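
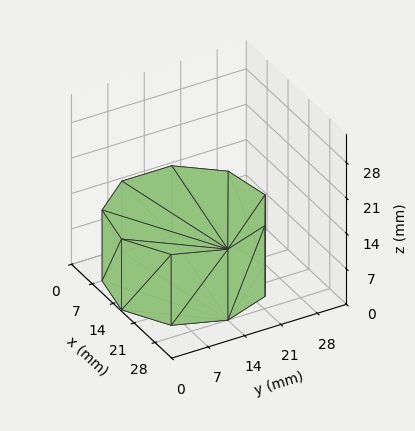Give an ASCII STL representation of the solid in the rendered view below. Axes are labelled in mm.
Reading the render: the shape is a regular 9-sided prism (a cylinder approximated with 9 flat sides), circumscribed radius ≈ 14 mm, height ≈ 14 mm (dimensions read to the nearest mm from the axis ticks). For the STL, each face is triangulated and given an outward normal.

solid part
  facet normal 0.0000 0.0000 -1.0000
    outer loop
      vertex 16.43 27.79 0.00
      vertex 24.72 23.00 0.00
      vertex 28.00 14.00 0.00
    endloop
  endfacet
  facet normal 0.0000 0.0000 -1.0000
    outer loop
      vertex 7.00 26.12 0.00
      vertex 16.43 27.79 0.00
      vertex 28.00 14.00 0.00
    endloop
  endfacet
  facet normal 0.0000 0.0000 -1.0000
    outer loop
      vertex 0.84 18.79 0.00
      vertex 7.00 26.12 0.00
      vertex 28.00 14.00 0.00
    endloop
  endfacet
  facet normal 0.0000 0.0000 -1.0000
    outer loop
      vertex 0.84 9.21 0.00
      vertex 0.84 18.79 0.00
      vertex 28.00 14.00 0.00
    endloop
  endfacet
  facet normal 0.0000 0.0000 -1.0000
    outer loop
      vertex 7.00 1.88 0.00
      vertex 0.84 9.21 0.00
      vertex 28.00 14.00 0.00
    endloop
  endfacet
  facet normal 0.0000 0.0000 -1.0000
    outer loop
      vertex 16.43 0.21 0.00
      vertex 7.00 1.88 0.00
      vertex 28.00 14.00 0.00
    endloop
  endfacet
  facet normal 0.0000 0.0000 -1.0000
    outer loop
      vertex 24.72 5.00 0.00
      vertex 16.43 0.21 0.00
      vertex 28.00 14.00 0.00
    endloop
  endfacet
  facet normal 0.0000 0.0000 1.0000
    outer loop
      vertex 28.00 14.00 14.00
      vertex 24.72 23.00 14.00
      vertex 16.43 27.79 14.00
    endloop
  endfacet
  facet normal 0.0000 0.0000 1.0000
    outer loop
      vertex 28.00 14.00 14.00
      vertex 16.43 27.79 14.00
      vertex 7.00 26.12 14.00
    endloop
  endfacet
  facet normal 0.0000 0.0000 1.0000
    outer loop
      vertex 28.00 14.00 14.00
      vertex 7.00 26.12 14.00
      vertex 0.84 18.79 14.00
    endloop
  endfacet
  facet normal 0.0000 0.0000 1.0000
    outer loop
      vertex 28.00 14.00 14.00
      vertex 0.84 18.79 14.00
      vertex 0.84 9.21 14.00
    endloop
  endfacet
  facet normal 0.0000 0.0000 1.0000
    outer loop
      vertex 28.00 14.00 14.00
      vertex 0.84 9.21 14.00
      vertex 7.00 1.88 14.00
    endloop
  endfacet
  facet normal 0.0000 0.0000 1.0000
    outer loop
      vertex 28.00 14.00 14.00
      vertex 7.00 1.88 14.00
      vertex 16.43 0.21 14.00
    endloop
  endfacet
  facet normal 0.0000 0.0000 1.0000
    outer loop
      vertex 28.00 14.00 14.00
      vertex 16.43 0.21 14.00
      vertex 24.72 5.00 14.00
    endloop
  endfacet
  facet normal 0.9395 0.3424 0.0000
    outer loop
      vertex 28.00 14.00 0.00
      vertex 24.72 23.00 0.00
      vertex 24.72 23.00 14.00
    endloop
  endfacet
  facet normal 0.9395 0.3424 0.0000
    outer loop
      vertex 28.00 14.00 0.00
      vertex 24.72 23.00 14.00
      vertex 28.00 14.00 14.00
    endloop
  endfacet
  facet normal 0.5003 0.8659 0.0000
    outer loop
      vertex 24.72 23.00 0.00
      vertex 16.43 27.79 0.00
      vertex 16.43 27.79 14.00
    endloop
  endfacet
  facet normal 0.5003 0.8659 0.0000
    outer loop
      vertex 24.72 23.00 0.00
      vertex 16.43 27.79 14.00
      vertex 24.72 23.00 14.00
    endloop
  endfacet
  facet normal -0.1744 0.9847 0.0000
    outer loop
      vertex 16.43 27.79 0.00
      vertex 7.00 26.12 0.00
      vertex 7.00 26.12 14.00
    endloop
  endfacet
  facet normal -0.1744 0.9847 0.0000
    outer loop
      vertex 16.43 27.79 0.00
      vertex 7.00 26.12 14.00
      vertex 16.43 27.79 14.00
    endloop
  endfacet
  facet normal -0.7656 0.6434 0.0000
    outer loop
      vertex 7.00 26.12 0.00
      vertex 0.84 18.79 0.00
      vertex 0.84 18.79 14.00
    endloop
  endfacet
  facet normal -0.7656 0.6434 0.0000
    outer loop
      vertex 7.00 26.12 0.00
      vertex 0.84 18.79 14.00
      vertex 7.00 26.12 14.00
    endloop
  endfacet
  facet normal -1.0000 0.0000 0.0000
    outer loop
      vertex 0.84 18.79 0.00
      vertex 0.84 9.21 0.00
      vertex 0.84 9.21 14.00
    endloop
  endfacet
  facet normal -1.0000 0.0000 0.0000
    outer loop
      vertex 0.84 18.79 0.00
      vertex 0.84 9.21 14.00
      vertex 0.84 18.79 14.00
    endloop
  endfacet
  facet normal -0.7656 -0.6434 0.0000
    outer loop
      vertex 0.84 9.21 0.00
      vertex 7.00 1.88 0.00
      vertex 7.00 1.88 14.00
    endloop
  endfacet
  facet normal -0.7656 -0.6434 0.0000
    outer loop
      vertex 0.84 9.21 0.00
      vertex 7.00 1.88 14.00
      vertex 0.84 9.21 14.00
    endloop
  endfacet
  facet normal -0.1744 -0.9847 0.0000
    outer loop
      vertex 7.00 1.88 0.00
      vertex 16.43 0.21 0.00
      vertex 16.43 0.21 14.00
    endloop
  endfacet
  facet normal -0.1744 -0.9847 0.0000
    outer loop
      vertex 7.00 1.88 0.00
      vertex 16.43 0.21 14.00
      vertex 7.00 1.88 14.00
    endloop
  endfacet
  facet normal 0.5003 -0.8659 0.0000
    outer loop
      vertex 16.43 0.21 0.00
      vertex 24.72 5.00 0.00
      vertex 24.72 5.00 14.00
    endloop
  endfacet
  facet normal 0.5003 -0.8659 0.0000
    outer loop
      vertex 16.43 0.21 0.00
      vertex 24.72 5.00 14.00
      vertex 16.43 0.21 14.00
    endloop
  endfacet
  facet normal 0.9395 -0.3424 0.0000
    outer loop
      vertex 24.72 5.00 0.00
      vertex 28.00 14.00 0.00
      vertex 28.00 14.00 14.00
    endloop
  endfacet
  facet normal 0.9395 -0.3424 0.0000
    outer loop
      vertex 24.72 5.00 0.00
      vertex 28.00 14.00 14.00
      vertex 24.72 5.00 14.00
    endloop
  endfacet
endsolid part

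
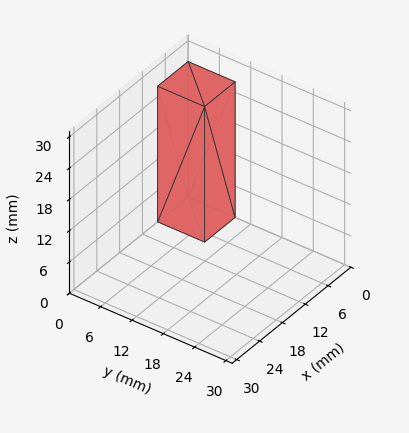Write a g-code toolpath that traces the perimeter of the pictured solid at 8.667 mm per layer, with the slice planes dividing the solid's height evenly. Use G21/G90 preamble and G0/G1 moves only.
Reading the render: the shape is a rectangular box, roughly 8 × 9 mm footprint and 26 mm tall (dimensions read to the nearest mm from the axis ticks). For the g-code, the solid's height is divided into equal slices at the stated Δz and each level perimeter traced with G1 moves after a G0 lift.

; perimeter-only toolpath
G21 ; units = mm
G90 ; absolute positioning
G28 ; home
; layer 1
G0 Z8.667
G0 X0.000 Y0.000
G1 X8.000 Y0.000
G1 X8.000 Y9.000
G1 X0.000 Y9.000
G1 X0.000 Y0.000
; layer 2
G0 Z17.333
G0 X0.000 Y0.000
G1 X8.000 Y0.000
G1 X8.000 Y9.000
G1 X0.000 Y9.000
G1 X0.000 Y0.000
; layer 3
G0 Z26.000
G0 X0.000 Y0.000
G1 X8.000 Y0.000
G1 X8.000 Y9.000
G1 X0.000 Y9.000
G1 X0.000 Y0.000
M2 ; end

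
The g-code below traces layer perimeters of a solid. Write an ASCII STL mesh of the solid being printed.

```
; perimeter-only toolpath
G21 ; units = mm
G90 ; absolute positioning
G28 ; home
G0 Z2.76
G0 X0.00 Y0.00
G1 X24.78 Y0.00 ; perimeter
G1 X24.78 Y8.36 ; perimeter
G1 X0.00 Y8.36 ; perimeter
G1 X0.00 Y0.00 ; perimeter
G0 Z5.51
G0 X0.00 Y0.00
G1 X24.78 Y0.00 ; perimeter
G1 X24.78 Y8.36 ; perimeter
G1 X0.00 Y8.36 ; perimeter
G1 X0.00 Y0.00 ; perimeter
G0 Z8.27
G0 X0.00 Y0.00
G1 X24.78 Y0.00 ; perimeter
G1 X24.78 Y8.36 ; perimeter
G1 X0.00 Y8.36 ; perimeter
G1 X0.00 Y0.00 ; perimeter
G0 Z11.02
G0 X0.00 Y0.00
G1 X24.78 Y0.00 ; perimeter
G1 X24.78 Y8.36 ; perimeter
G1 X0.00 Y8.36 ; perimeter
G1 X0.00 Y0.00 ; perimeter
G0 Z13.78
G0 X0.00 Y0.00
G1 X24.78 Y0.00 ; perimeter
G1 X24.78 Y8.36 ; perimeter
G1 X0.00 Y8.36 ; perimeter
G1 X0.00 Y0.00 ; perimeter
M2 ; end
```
solid part
  facet normal 0.0000 0.0000 -1.0000
    outer loop
      vertex 24.78 8.36 0.00
      vertex 24.78 0.00 0.00
      vertex 0.00 0.00 0.00
    endloop
  endfacet
  facet normal 0.0000 0.0000 -1.0000
    outer loop
      vertex 0.00 8.36 0.00
      vertex 24.78 8.36 0.00
      vertex 0.00 0.00 0.00
    endloop
  endfacet
  facet normal 0.0000 0.0000 1.0000
    outer loop
      vertex 0.00 0.00 13.78
      vertex 24.78 0.00 13.78
      vertex 24.78 8.36 13.78
    endloop
  endfacet
  facet normal 0.0000 0.0000 1.0000
    outer loop
      vertex 0.00 0.00 13.78
      vertex 24.78 8.36 13.78
      vertex 0.00 8.36 13.78
    endloop
  endfacet
  facet normal 0.0000 -1.0000 0.0000
    outer loop
      vertex 0.00 0.00 0.00
      vertex 24.78 0.00 0.00
      vertex 24.78 0.00 13.78
    endloop
  endfacet
  facet normal 0.0000 -1.0000 0.0000
    outer loop
      vertex 0.00 0.00 0.00
      vertex 24.78 0.00 13.78
      vertex 0.00 0.00 13.78
    endloop
  endfacet
  facet normal 0.0000 1.0000 0.0000
    outer loop
      vertex 24.78 8.36 13.78
      vertex 24.78 8.36 0.00
      vertex 0.00 8.36 0.00
    endloop
  endfacet
  facet normal 0.0000 1.0000 0.0000
    outer loop
      vertex 0.00 8.36 13.78
      vertex 24.78 8.36 13.78
      vertex 0.00 8.36 0.00
    endloop
  endfacet
  facet normal -1.0000 0.0000 0.0000
    outer loop
      vertex 0.00 8.36 13.78
      vertex 0.00 8.36 0.00
      vertex 0.00 0.00 0.00
    endloop
  endfacet
  facet normal -1.0000 0.0000 0.0000
    outer loop
      vertex 0.00 0.00 13.78
      vertex 0.00 8.36 13.78
      vertex 0.00 0.00 0.00
    endloop
  endfacet
  facet normal 1.0000 0.0000 0.0000
    outer loop
      vertex 24.78 0.00 0.00
      vertex 24.78 8.36 0.00
      vertex 24.78 8.36 13.78
    endloop
  endfacet
  facet normal 1.0000 0.0000 0.0000
    outer loop
      vertex 24.78 0.00 0.00
      vertex 24.78 8.36 13.78
      vertex 24.78 0.00 13.78
    endloop
  endfacet
endsolid part

The G0 Z moves step by Δz≈2.76 mm. Every layer's G1 loop is the same polygon, so the solid is a straight extrusion of it from z=0 to z≈13.8. Closing with flat bottom and top caps and triangulating gives 12 facets — a rectangular box, roughly 24.8 × 8.36 mm footprint and 13.8 mm tall.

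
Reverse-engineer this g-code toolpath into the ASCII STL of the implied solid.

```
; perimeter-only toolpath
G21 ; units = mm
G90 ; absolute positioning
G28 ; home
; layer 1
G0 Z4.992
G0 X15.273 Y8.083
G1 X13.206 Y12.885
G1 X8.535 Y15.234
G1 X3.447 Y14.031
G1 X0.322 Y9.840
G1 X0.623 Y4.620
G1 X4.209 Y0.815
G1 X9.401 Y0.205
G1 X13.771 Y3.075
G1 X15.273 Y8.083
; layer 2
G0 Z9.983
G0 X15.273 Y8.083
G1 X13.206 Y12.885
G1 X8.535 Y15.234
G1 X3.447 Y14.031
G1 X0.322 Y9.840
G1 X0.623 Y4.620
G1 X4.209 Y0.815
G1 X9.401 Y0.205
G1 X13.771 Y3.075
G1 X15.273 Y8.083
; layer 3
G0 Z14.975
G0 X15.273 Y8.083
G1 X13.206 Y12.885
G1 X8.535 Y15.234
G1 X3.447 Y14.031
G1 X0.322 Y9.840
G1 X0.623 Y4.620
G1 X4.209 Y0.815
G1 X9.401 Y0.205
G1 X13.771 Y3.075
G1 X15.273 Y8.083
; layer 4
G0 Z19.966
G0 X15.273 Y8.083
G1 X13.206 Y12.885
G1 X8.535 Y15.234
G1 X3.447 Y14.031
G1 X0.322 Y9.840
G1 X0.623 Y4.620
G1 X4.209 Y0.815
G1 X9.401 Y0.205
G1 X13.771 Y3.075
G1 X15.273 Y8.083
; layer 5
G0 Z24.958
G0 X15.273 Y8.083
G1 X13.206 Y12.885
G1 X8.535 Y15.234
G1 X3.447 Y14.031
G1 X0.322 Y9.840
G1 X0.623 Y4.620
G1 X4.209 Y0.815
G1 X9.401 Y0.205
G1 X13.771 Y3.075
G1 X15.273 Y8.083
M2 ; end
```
solid part
  facet normal 0.0000 0.0000 -1.0000
    outer loop
      vertex 8.535 15.234 0.000
      vertex 13.206 12.885 0.000
      vertex 15.273 8.083 0.000
    endloop
  endfacet
  facet normal 0.0000 0.0000 -1.0000
    outer loop
      vertex 3.447 14.031 0.000
      vertex 8.535 15.234 0.000
      vertex 15.273 8.083 0.000
    endloop
  endfacet
  facet normal 0.0000 0.0000 -1.0000
    outer loop
      vertex 0.322 9.840 0.000
      vertex 3.447 14.031 0.000
      vertex 15.273 8.083 0.000
    endloop
  endfacet
  facet normal 0.0000 0.0000 -1.0000
    outer loop
      vertex 0.623 4.620 0.000
      vertex 0.322 9.840 0.000
      vertex 15.273 8.083 0.000
    endloop
  endfacet
  facet normal 0.0000 0.0000 -1.0000
    outer loop
      vertex 4.209 0.815 0.000
      vertex 0.623 4.620 0.000
      vertex 15.273 8.083 0.000
    endloop
  endfacet
  facet normal 0.0000 0.0000 -1.0000
    outer loop
      vertex 9.401 0.205 0.000
      vertex 4.209 0.815 0.000
      vertex 15.273 8.083 0.000
    endloop
  endfacet
  facet normal 0.0000 0.0000 -1.0000
    outer loop
      vertex 13.771 3.075 0.000
      vertex 9.401 0.205 0.000
      vertex 15.273 8.083 0.000
    endloop
  endfacet
  facet normal 0.0000 0.0000 1.0000
    outer loop
      vertex 15.273 8.083 24.958
      vertex 13.206 12.885 24.958
      vertex 8.535 15.234 24.958
    endloop
  endfacet
  facet normal 0.0000 0.0000 1.0000
    outer loop
      vertex 15.273 8.083 24.958
      vertex 8.535 15.234 24.958
      vertex 3.447 14.031 24.958
    endloop
  endfacet
  facet normal 0.0000 0.0000 1.0000
    outer loop
      vertex 15.273 8.083 24.958
      vertex 3.447 14.031 24.958
      vertex 0.322 9.840 24.958
    endloop
  endfacet
  facet normal 0.0000 0.0000 1.0000
    outer loop
      vertex 15.273 8.083 24.958
      vertex 0.322 9.840 24.958
      vertex 0.623 4.620 24.958
    endloop
  endfacet
  facet normal 0.0000 0.0000 1.0000
    outer loop
      vertex 15.273 8.083 24.958
      vertex 0.623 4.620 24.958
      vertex 4.209 0.815 24.958
    endloop
  endfacet
  facet normal 0.0000 0.0000 1.0000
    outer loop
      vertex 15.273 8.083 24.958
      vertex 4.209 0.815 24.958
      vertex 9.401 0.205 24.958
    endloop
  endfacet
  facet normal 0.0000 0.0000 1.0000
    outer loop
      vertex 15.273 8.083 24.958
      vertex 9.401 0.205 24.958
      vertex 13.771 3.075 24.958
    endloop
  endfacet
  facet normal 0.9185 0.3954 0.0000
    outer loop
      vertex 15.273 8.083 0.000
      vertex 13.206 12.885 0.000
      vertex 13.206 12.885 24.958
    endloop
  endfacet
  facet normal 0.9185 0.3954 0.0000
    outer loop
      vertex 15.273 8.083 0.000
      vertex 13.206 12.885 24.958
      vertex 15.273 8.083 24.958
    endloop
  endfacet
  facet normal 0.4493 0.8934 0.0000
    outer loop
      vertex 13.206 12.885 0.000
      vertex 8.535 15.234 0.000
      vertex 8.535 15.234 24.958
    endloop
  endfacet
  facet normal 0.4493 0.8934 0.0000
    outer loop
      vertex 13.206 12.885 0.000
      vertex 8.535 15.234 24.958
      vertex 13.206 12.885 24.958
    endloop
  endfacet
  facet normal -0.2301 0.9732 0.0000
    outer loop
      vertex 8.535 15.234 0.000
      vertex 3.447 14.031 0.000
      vertex 3.447 14.031 24.958
    endloop
  endfacet
  facet normal -0.2301 0.9732 0.0000
    outer loop
      vertex 8.535 15.234 0.000
      vertex 3.447 14.031 24.958
      vertex 8.535 15.234 24.958
    endloop
  endfacet
  facet normal -0.8017 0.5978 0.0000
    outer loop
      vertex 3.447 14.031 0.000
      vertex 0.322 9.840 0.000
      vertex 0.322 9.840 24.958
    endloop
  endfacet
  facet normal -0.8017 0.5978 0.0000
    outer loop
      vertex 3.447 14.031 0.000
      vertex 0.322 9.840 24.958
      vertex 3.447 14.031 24.958
    endloop
  endfacet
  facet normal -0.9983 -0.0576 0.0000
    outer loop
      vertex 0.322 9.840 0.000
      vertex 0.623 4.620 0.000
      vertex 0.623 4.620 24.958
    endloop
  endfacet
  facet normal -0.9983 -0.0576 0.0000
    outer loop
      vertex 0.322 9.840 0.000
      vertex 0.623 4.620 24.958
      vertex 0.322 9.840 24.958
    endloop
  endfacet
  facet normal -0.7277 -0.6859 0.0000
    outer loop
      vertex 0.623 4.620 0.000
      vertex 4.209 0.815 0.000
      vertex 4.209 0.815 24.958
    endloop
  endfacet
  facet normal -0.7277 -0.6859 0.0000
    outer loop
      vertex 0.623 4.620 0.000
      vertex 4.209 0.815 24.958
      vertex 0.623 4.620 24.958
    endloop
  endfacet
  facet normal -0.1167 -0.9932 0.0000
    outer loop
      vertex 4.209 0.815 0.000
      vertex 9.401 0.205 0.000
      vertex 9.401 0.205 24.958
    endloop
  endfacet
  facet normal -0.1167 -0.9932 0.0000
    outer loop
      vertex 4.209 0.815 0.000
      vertex 9.401 0.205 24.958
      vertex 4.209 0.815 24.958
    endloop
  endfacet
  facet normal 0.5489 -0.8359 0.0000
    outer loop
      vertex 9.401 0.205 0.000
      vertex 13.771 3.075 0.000
      vertex 13.771 3.075 24.958
    endloop
  endfacet
  facet normal 0.5489 -0.8359 0.0000
    outer loop
      vertex 9.401 0.205 0.000
      vertex 13.771 3.075 24.958
      vertex 9.401 0.205 24.958
    endloop
  endfacet
  facet normal 0.9578 -0.2873 0.0000
    outer loop
      vertex 13.771 3.075 0.000
      vertex 15.273 8.083 0.000
      vertex 15.273 8.083 24.958
    endloop
  endfacet
  facet normal 0.9578 -0.2873 0.0000
    outer loop
      vertex 13.771 3.075 0.000
      vertex 15.273 8.083 24.958
      vertex 13.771 3.075 24.958
    endloop
  endfacet
endsolid part

The G0 Z moves step by Δz≈4.992 mm. Every layer's G1 loop is the same polygon, so the solid is a straight extrusion of it from z=0 to z≈25. Closing with flat bottom and top caps and triangulating gives 32 facets — a regular 9-sided prism (a cylinder approximated with 9 flat sides), circumscribed radius ≈ 7.64 mm, height ≈ 25 mm.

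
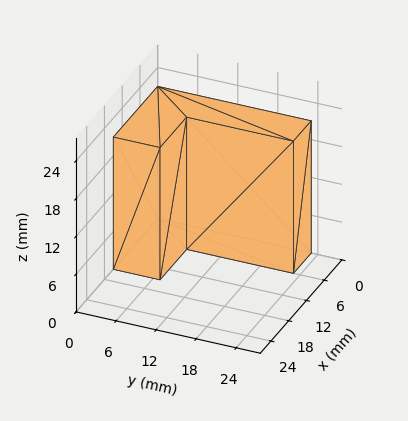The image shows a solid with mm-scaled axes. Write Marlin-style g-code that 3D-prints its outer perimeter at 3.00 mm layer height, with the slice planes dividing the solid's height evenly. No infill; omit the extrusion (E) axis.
Reading the render: the shape is an L-shaped prism: outer 15 × 23 mm, arm thicknesses ≈ 7 mm (horizontal) and 6 mm (vertical), extruded 21 mm in z (dimensions read to the nearest mm from the axis ticks). For the g-code, the solid's height is divided into equal slices at the stated Δz and each level perimeter traced with G1 moves after a G0 lift.

; perimeter-only toolpath
G21 ; units = mm
G90 ; absolute positioning
G28 ; home
; layer 1
G0 Z3.00
G0 X0.00 Y0.00
G1 X15.00 Y0.00
G1 X15.00 Y7.00
G1 X6.00 Y7.00
G1 X6.00 Y23.00
G1 X0.00 Y23.00
G1 X0.00 Y0.00
; layer 2
G0 Z6.00
G0 X0.00 Y0.00
G1 X15.00 Y0.00
G1 X15.00 Y7.00
G1 X6.00 Y7.00
G1 X6.00 Y23.00
G1 X0.00 Y23.00
G1 X0.00 Y0.00
; layer 3
G0 Z9.00
G0 X0.00 Y0.00
G1 X15.00 Y0.00
G1 X15.00 Y7.00
G1 X6.00 Y7.00
G1 X6.00 Y23.00
G1 X0.00 Y23.00
G1 X0.00 Y0.00
; layer 4
G0 Z12.00
G0 X0.00 Y0.00
G1 X15.00 Y0.00
G1 X15.00 Y7.00
G1 X6.00 Y7.00
G1 X6.00 Y23.00
G1 X0.00 Y23.00
G1 X0.00 Y0.00
; layer 5
G0 Z15.00
G0 X0.00 Y0.00
G1 X15.00 Y0.00
G1 X15.00 Y7.00
G1 X6.00 Y7.00
G1 X6.00 Y23.00
G1 X0.00 Y23.00
G1 X0.00 Y0.00
; layer 6
G0 Z18.00
G0 X0.00 Y0.00
G1 X15.00 Y0.00
G1 X15.00 Y7.00
G1 X6.00 Y7.00
G1 X6.00 Y23.00
G1 X0.00 Y23.00
G1 X0.00 Y0.00
; layer 7
G0 Z21.00
G0 X0.00 Y0.00
G1 X15.00 Y0.00
G1 X15.00 Y7.00
G1 X6.00 Y7.00
G1 X6.00 Y23.00
G1 X0.00 Y23.00
G1 X0.00 Y0.00
M2 ; end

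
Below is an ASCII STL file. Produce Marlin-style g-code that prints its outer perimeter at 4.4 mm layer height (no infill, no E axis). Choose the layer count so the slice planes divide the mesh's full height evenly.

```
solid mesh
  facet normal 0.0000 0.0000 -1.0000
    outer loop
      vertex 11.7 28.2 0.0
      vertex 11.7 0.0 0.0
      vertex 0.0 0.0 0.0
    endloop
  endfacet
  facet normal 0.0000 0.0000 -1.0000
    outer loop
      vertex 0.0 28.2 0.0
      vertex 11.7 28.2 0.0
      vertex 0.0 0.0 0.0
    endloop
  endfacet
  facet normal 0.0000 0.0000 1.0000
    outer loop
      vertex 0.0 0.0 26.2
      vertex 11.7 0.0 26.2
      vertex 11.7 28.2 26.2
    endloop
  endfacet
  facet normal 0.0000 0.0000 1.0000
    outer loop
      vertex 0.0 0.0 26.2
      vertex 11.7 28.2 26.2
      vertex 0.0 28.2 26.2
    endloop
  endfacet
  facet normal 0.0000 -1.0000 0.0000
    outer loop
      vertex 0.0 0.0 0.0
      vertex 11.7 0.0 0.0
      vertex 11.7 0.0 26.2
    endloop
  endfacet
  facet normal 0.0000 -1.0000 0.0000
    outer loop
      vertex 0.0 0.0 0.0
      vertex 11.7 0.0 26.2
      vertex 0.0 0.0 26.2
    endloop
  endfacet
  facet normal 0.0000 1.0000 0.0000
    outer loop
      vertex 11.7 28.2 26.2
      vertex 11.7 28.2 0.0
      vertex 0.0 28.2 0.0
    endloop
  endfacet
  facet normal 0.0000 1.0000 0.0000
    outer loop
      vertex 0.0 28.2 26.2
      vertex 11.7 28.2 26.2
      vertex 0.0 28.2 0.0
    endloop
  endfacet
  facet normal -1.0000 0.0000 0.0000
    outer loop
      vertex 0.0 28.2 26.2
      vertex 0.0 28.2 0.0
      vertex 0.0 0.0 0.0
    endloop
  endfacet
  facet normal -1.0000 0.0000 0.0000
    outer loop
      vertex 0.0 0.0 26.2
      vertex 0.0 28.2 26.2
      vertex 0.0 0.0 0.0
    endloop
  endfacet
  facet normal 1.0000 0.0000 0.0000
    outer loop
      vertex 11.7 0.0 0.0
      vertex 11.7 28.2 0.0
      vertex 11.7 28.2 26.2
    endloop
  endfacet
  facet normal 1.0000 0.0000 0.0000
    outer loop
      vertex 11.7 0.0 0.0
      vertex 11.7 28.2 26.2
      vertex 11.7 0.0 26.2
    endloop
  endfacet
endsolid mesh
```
; perimeter-only toolpath
G21 ; units = mm
G90 ; absolute positioning
G28 ; home
; layer 1
G0 Z4.4
G0 X0.0 Y0.0
G1 X11.7 Y0.0
G1 X11.7 Y28.2
G1 X0.0 Y28.2
G1 X0.0 Y0.0
; layer 2
G0 Z8.7
G0 X0.0 Y0.0
G1 X11.7 Y0.0
G1 X11.7 Y28.2
G1 X0.0 Y28.2
G1 X0.0 Y0.0
; layer 3
G0 Z13.1
G0 X0.0 Y0.0
G1 X11.7 Y0.0
G1 X11.7 Y28.2
G1 X0.0 Y28.2
G1 X0.0 Y0.0
; layer 4
G0 Z17.5
G0 X0.0 Y0.0
G1 X11.7 Y0.0
G1 X11.7 Y28.2
G1 X0.0 Y28.2
G1 X0.0 Y0.0
; layer 5
G0 Z21.8
G0 X0.0 Y0.0
G1 X11.7 Y0.0
G1 X11.7 Y28.2
G1 X0.0 Y28.2
G1 X0.0 Y0.0
; layer 6
G0 Z26.2
G0 X0.0 Y0.0
G1 X11.7 Y0.0
G1 X11.7 Y28.2
G1 X0.0 Y28.2
G1 X0.0 Y0.0
M2 ; end

The solid is a rectangular box, roughly 11.7 × 28.2 mm footprint and 26.2 mm tall. Slicing at Δz = 4.4 mm — 6 equal slices spanning the solid's height, so layer i sits at z = i·h/6 — gives 6 non-empty perimeters. Each is a 4-segment closed polygon; G0 lifts to the layer z and rapids to the start vertex, then G1 traces the edges.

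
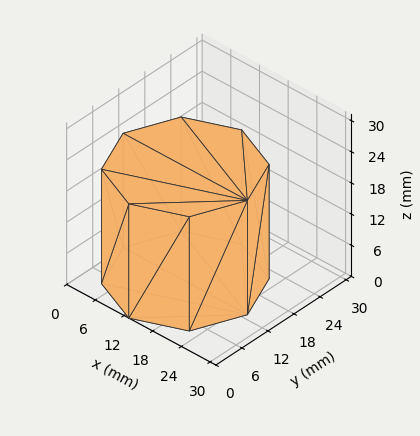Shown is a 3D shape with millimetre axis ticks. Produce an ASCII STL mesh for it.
Reading the render: the shape is a regular 8-sided prism (a cylinder approximated with 8 flat sides), circumscribed radius ≈ 13 mm, height ≈ 22 mm (dimensions read to the nearest mm from the axis ticks). For the STL, each face is triangulated and given an outward normal.

solid part
  facet normal 0.0000 0.0000 -1.0000
    outer loop
      vertex 13.00 26.00 0.00
      vertex 22.19 22.19 0.00
      vertex 26.00 13.00 0.00
    endloop
  endfacet
  facet normal 0.0000 0.0000 -1.0000
    outer loop
      vertex 3.81 22.19 0.00
      vertex 13.00 26.00 0.00
      vertex 26.00 13.00 0.00
    endloop
  endfacet
  facet normal 0.0000 0.0000 -1.0000
    outer loop
      vertex 0.00 13.00 0.00
      vertex 3.81 22.19 0.00
      vertex 26.00 13.00 0.00
    endloop
  endfacet
  facet normal 0.0000 0.0000 -1.0000
    outer loop
      vertex 3.81 3.81 0.00
      vertex 0.00 13.00 0.00
      vertex 26.00 13.00 0.00
    endloop
  endfacet
  facet normal 0.0000 0.0000 -1.0000
    outer loop
      vertex 13.00 0.00 0.00
      vertex 3.81 3.81 0.00
      vertex 26.00 13.00 0.00
    endloop
  endfacet
  facet normal 0.0000 0.0000 -1.0000
    outer loop
      vertex 22.19 3.81 0.00
      vertex 13.00 0.00 0.00
      vertex 26.00 13.00 0.00
    endloop
  endfacet
  facet normal 0.0000 0.0000 1.0000
    outer loop
      vertex 26.00 13.00 22.00
      vertex 22.19 22.19 22.00
      vertex 13.00 26.00 22.00
    endloop
  endfacet
  facet normal 0.0000 0.0000 1.0000
    outer loop
      vertex 26.00 13.00 22.00
      vertex 13.00 26.00 22.00
      vertex 3.81 22.19 22.00
    endloop
  endfacet
  facet normal 0.0000 0.0000 1.0000
    outer loop
      vertex 26.00 13.00 22.00
      vertex 3.81 22.19 22.00
      vertex 0.00 13.00 22.00
    endloop
  endfacet
  facet normal 0.0000 0.0000 1.0000
    outer loop
      vertex 26.00 13.00 22.00
      vertex 0.00 13.00 22.00
      vertex 3.81 3.81 22.00
    endloop
  endfacet
  facet normal 0.0000 0.0000 1.0000
    outer loop
      vertex 26.00 13.00 22.00
      vertex 3.81 3.81 22.00
      vertex 13.00 0.00 22.00
    endloop
  endfacet
  facet normal 0.0000 0.0000 1.0000
    outer loop
      vertex 26.00 13.00 22.00
      vertex 13.00 0.00 22.00
      vertex 22.19 3.81 22.00
    endloop
  endfacet
  facet normal 0.9238 0.3830 0.0000
    outer loop
      vertex 26.00 13.00 0.00
      vertex 22.19 22.19 0.00
      vertex 22.19 22.19 22.00
    endloop
  endfacet
  facet normal 0.9238 0.3830 0.0000
    outer loop
      vertex 26.00 13.00 0.00
      vertex 22.19 22.19 22.00
      vertex 26.00 13.00 22.00
    endloop
  endfacet
  facet normal 0.3830 0.9238 0.0000
    outer loop
      vertex 22.19 22.19 0.00
      vertex 13.00 26.00 0.00
      vertex 13.00 26.00 22.00
    endloop
  endfacet
  facet normal 0.3830 0.9238 0.0000
    outer loop
      vertex 22.19 22.19 0.00
      vertex 13.00 26.00 22.00
      vertex 22.19 22.19 22.00
    endloop
  endfacet
  facet normal -0.3830 0.9238 0.0000
    outer loop
      vertex 13.00 26.00 0.00
      vertex 3.81 22.19 0.00
      vertex 3.81 22.19 22.00
    endloop
  endfacet
  facet normal -0.3830 0.9238 0.0000
    outer loop
      vertex 13.00 26.00 0.00
      vertex 3.81 22.19 22.00
      vertex 13.00 26.00 22.00
    endloop
  endfacet
  facet normal -0.9238 0.3830 0.0000
    outer loop
      vertex 3.81 22.19 0.00
      vertex 0.00 13.00 0.00
      vertex 0.00 13.00 22.00
    endloop
  endfacet
  facet normal -0.9238 0.3830 0.0000
    outer loop
      vertex 3.81 22.19 0.00
      vertex 0.00 13.00 22.00
      vertex 3.81 22.19 22.00
    endloop
  endfacet
  facet normal -0.9238 -0.3830 0.0000
    outer loop
      vertex 0.00 13.00 0.00
      vertex 3.81 3.81 0.00
      vertex 3.81 3.81 22.00
    endloop
  endfacet
  facet normal -0.9238 -0.3830 0.0000
    outer loop
      vertex 0.00 13.00 0.00
      vertex 3.81 3.81 22.00
      vertex 0.00 13.00 22.00
    endloop
  endfacet
  facet normal -0.3830 -0.9238 0.0000
    outer loop
      vertex 3.81 3.81 0.00
      vertex 13.00 0.00 0.00
      vertex 13.00 0.00 22.00
    endloop
  endfacet
  facet normal -0.3830 -0.9238 0.0000
    outer loop
      vertex 3.81 3.81 0.00
      vertex 13.00 0.00 22.00
      vertex 3.81 3.81 22.00
    endloop
  endfacet
  facet normal 0.3830 -0.9238 0.0000
    outer loop
      vertex 13.00 0.00 0.00
      vertex 22.19 3.81 0.00
      vertex 22.19 3.81 22.00
    endloop
  endfacet
  facet normal 0.3830 -0.9238 0.0000
    outer loop
      vertex 13.00 0.00 0.00
      vertex 22.19 3.81 22.00
      vertex 13.00 0.00 22.00
    endloop
  endfacet
  facet normal 0.9238 -0.3830 0.0000
    outer loop
      vertex 22.19 3.81 0.00
      vertex 26.00 13.00 0.00
      vertex 26.00 13.00 22.00
    endloop
  endfacet
  facet normal 0.9238 -0.3830 0.0000
    outer loop
      vertex 22.19 3.81 0.00
      vertex 26.00 13.00 22.00
      vertex 22.19 3.81 22.00
    endloop
  endfacet
endsolid part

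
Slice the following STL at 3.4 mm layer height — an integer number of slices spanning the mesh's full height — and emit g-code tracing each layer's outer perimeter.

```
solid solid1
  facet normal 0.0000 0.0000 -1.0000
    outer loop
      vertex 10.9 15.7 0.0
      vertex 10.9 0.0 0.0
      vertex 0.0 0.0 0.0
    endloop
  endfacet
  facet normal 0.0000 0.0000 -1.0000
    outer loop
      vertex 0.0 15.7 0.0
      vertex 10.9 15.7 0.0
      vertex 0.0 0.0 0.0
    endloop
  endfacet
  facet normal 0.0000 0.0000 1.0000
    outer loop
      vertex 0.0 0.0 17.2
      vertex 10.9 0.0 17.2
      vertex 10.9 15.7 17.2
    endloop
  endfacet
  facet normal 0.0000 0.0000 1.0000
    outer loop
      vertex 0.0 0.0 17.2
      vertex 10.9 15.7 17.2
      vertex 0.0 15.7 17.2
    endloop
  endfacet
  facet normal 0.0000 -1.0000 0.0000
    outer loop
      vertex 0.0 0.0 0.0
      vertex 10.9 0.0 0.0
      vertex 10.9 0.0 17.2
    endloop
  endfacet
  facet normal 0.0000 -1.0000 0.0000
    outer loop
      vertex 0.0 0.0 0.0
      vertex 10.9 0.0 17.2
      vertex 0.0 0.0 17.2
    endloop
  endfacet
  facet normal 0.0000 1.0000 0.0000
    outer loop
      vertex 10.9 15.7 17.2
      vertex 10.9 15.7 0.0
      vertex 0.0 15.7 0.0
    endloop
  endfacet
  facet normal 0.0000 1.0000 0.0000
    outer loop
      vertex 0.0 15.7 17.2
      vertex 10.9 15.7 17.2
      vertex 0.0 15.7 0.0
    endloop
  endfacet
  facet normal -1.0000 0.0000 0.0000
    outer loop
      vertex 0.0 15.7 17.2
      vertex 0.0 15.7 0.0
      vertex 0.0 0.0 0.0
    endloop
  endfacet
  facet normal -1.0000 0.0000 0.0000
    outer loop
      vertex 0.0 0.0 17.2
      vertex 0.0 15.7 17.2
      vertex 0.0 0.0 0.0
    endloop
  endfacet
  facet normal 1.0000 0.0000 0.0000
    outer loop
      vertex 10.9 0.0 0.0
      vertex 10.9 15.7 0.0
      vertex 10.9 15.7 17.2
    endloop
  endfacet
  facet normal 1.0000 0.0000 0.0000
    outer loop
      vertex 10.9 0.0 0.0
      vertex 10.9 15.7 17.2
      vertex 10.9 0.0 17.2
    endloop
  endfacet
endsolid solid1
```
; perimeter-only toolpath
G21 ; units = mm
G90 ; absolute positioning
G28 ; home
; layer 1
G0 Z3.4
G0 X0.0 Y0.0
G1 X10.9 Y0.0
G1 X10.9 Y15.7
G1 X0.0 Y15.7
G1 X0.0 Y0.0
; layer 2
G0 Z6.9
G0 X0.0 Y0.0
G1 X10.9 Y0.0
G1 X10.9 Y15.7
G1 X0.0 Y15.7
G1 X0.0 Y0.0
; layer 3
G0 Z10.3
G0 X0.0 Y0.0
G1 X10.9 Y0.0
G1 X10.9 Y15.7
G1 X0.0 Y15.7
G1 X0.0 Y0.0
; layer 4
G0 Z13.8
G0 X0.0 Y0.0
G1 X10.9 Y0.0
G1 X10.9 Y15.7
G1 X0.0 Y15.7
G1 X0.0 Y0.0
; layer 5
G0 Z17.2
G0 X0.0 Y0.0
G1 X10.9 Y0.0
G1 X10.9 Y15.7
G1 X0.0 Y15.7
G1 X0.0 Y0.0
M2 ; end

The solid is a rectangular box, roughly 10.9 × 15.7 mm footprint and 17.2 mm tall. Slicing at Δz = 3.4 mm — 5 equal slices spanning the solid's height, so layer i sits at z = i·h/5 — gives 5 non-empty perimeters. Each is a 4-segment closed polygon; G0 lifts to the layer z and rapids to the start vertex, then G1 traces the edges.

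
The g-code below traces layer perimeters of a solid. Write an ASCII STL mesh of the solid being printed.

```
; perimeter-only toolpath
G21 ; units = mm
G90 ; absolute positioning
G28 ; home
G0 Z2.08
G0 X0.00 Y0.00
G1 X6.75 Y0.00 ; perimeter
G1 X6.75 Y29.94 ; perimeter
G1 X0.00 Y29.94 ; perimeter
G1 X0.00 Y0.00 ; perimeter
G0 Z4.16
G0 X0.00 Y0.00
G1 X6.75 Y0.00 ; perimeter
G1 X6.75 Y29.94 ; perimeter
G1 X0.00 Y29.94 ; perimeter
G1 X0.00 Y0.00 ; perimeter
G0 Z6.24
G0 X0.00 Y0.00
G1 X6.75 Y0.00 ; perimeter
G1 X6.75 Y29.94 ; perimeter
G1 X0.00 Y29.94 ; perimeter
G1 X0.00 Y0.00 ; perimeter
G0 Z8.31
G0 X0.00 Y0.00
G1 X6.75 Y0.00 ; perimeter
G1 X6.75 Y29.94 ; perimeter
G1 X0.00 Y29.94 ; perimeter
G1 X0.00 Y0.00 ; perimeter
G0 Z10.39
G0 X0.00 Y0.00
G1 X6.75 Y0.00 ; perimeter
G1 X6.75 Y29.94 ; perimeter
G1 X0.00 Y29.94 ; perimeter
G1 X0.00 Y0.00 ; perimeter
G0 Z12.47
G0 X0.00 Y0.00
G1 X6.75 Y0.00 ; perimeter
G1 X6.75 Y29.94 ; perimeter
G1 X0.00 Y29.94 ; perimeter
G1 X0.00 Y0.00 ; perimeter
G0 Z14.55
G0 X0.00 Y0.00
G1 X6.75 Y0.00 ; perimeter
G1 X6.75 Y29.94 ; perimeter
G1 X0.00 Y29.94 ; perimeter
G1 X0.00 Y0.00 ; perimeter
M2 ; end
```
solid part
  facet normal 0.0000 0.0000 -1.0000
    outer loop
      vertex 6.75 29.94 0.00
      vertex 6.75 0.00 0.00
      vertex 0.00 0.00 0.00
    endloop
  endfacet
  facet normal 0.0000 0.0000 -1.0000
    outer loop
      vertex 0.00 29.94 0.00
      vertex 6.75 29.94 0.00
      vertex 0.00 0.00 0.00
    endloop
  endfacet
  facet normal 0.0000 0.0000 1.0000
    outer loop
      vertex 0.00 0.00 14.55
      vertex 6.75 0.00 14.55
      vertex 6.75 29.94 14.55
    endloop
  endfacet
  facet normal 0.0000 0.0000 1.0000
    outer loop
      vertex 0.00 0.00 14.55
      vertex 6.75 29.94 14.55
      vertex 0.00 29.94 14.55
    endloop
  endfacet
  facet normal 0.0000 -1.0000 0.0000
    outer loop
      vertex 0.00 0.00 0.00
      vertex 6.75 0.00 0.00
      vertex 6.75 0.00 14.55
    endloop
  endfacet
  facet normal 0.0000 -1.0000 0.0000
    outer loop
      vertex 0.00 0.00 0.00
      vertex 6.75 0.00 14.55
      vertex 0.00 0.00 14.55
    endloop
  endfacet
  facet normal 0.0000 1.0000 0.0000
    outer loop
      vertex 6.75 29.94 14.55
      vertex 6.75 29.94 0.00
      vertex 0.00 29.94 0.00
    endloop
  endfacet
  facet normal 0.0000 1.0000 0.0000
    outer loop
      vertex 0.00 29.94 14.55
      vertex 6.75 29.94 14.55
      vertex 0.00 29.94 0.00
    endloop
  endfacet
  facet normal -1.0000 0.0000 0.0000
    outer loop
      vertex 0.00 29.94 14.55
      vertex 0.00 29.94 0.00
      vertex 0.00 0.00 0.00
    endloop
  endfacet
  facet normal -1.0000 0.0000 0.0000
    outer loop
      vertex 0.00 0.00 14.55
      vertex 0.00 29.94 14.55
      vertex 0.00 0.00 0.00
    endloop
  endfacet
  facet normal 1.0000 0.0000 0.0000
    outer loop
      vertex 6.75 0.00 0.00
      vertex 6.75 29.94 0.00
      vertex 6.75 29.94 14.55
    endloop
  endfacet
  facet normal 1.0000 0.0000 0.0000
    outer loop
      vertex 6.75 0.00 0.00
      vertex 6.75 29.94 14.55
      vertex 6.75 0.00 14.55
    endloop
  endfacet
endsolid part

The G0 Z moves step by Δz≈2.08 mm. Every layer's G1 loop is the same polygon, so the solid is a straight extrusion of it from z=0 to z≈14.6. Closing with flat bottom and top caps and triangulating gives 12 facets — a rectangular box, roughly 6.75 × 29.9 mm footprint and 14.6 mm tall.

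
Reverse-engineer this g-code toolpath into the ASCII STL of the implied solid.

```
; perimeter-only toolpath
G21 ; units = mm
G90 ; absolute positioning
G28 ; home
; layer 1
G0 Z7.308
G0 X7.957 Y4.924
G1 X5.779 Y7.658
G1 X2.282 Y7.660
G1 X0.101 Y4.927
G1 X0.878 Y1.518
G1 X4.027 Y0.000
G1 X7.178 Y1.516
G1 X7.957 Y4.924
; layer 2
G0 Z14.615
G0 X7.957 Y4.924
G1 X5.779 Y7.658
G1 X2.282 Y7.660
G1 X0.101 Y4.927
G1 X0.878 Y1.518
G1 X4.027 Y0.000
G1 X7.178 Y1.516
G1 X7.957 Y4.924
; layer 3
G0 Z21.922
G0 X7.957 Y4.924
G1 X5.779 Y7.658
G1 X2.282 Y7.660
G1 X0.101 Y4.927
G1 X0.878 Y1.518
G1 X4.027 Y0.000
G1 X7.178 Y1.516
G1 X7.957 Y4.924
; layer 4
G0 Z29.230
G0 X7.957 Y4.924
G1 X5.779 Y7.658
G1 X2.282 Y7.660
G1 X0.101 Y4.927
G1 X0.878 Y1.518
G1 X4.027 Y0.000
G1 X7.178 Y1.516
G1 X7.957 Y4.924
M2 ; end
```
solid part
  facet normal 0.0000 0.0000 -1.0000
    outer loop
      vertex 2.282 7.660 0.000
      vertex 5.779 7.658 0.000
      vertex 7.957 4.924 0.000
    endloop
  endfacet
  facet normal 0.0000 0.0000 -1.0000
    outer loop
      vertex 0.101 4.927 0.000
      vertex 2.282 7.660 0.000
      vertex 7.957 4.924 0.000
    endloop
  endfacet
  facet normal 0.0000 0.0000 -1.0000
    outer loop
      vertex 0.878 1.518 0.000
      vertex 0.101 4.927 0.000
      vertex 7.957 4.924 0.000
    endloop
  endfacet
  facet normal 0.0000 0.0000 -1.0000
    outer loop
      vertex 4.027 0.000 0.000
      vertex 0.878 1.518 0.000
      vertex 7.957 4.924 0.000
    endloop
  endfacet
  facet normal 0.0000 0.0000 -1.0000
    outer loop
      vertex 7.178 1.516 0.000
      vertex 4.027 0.000 0.000
      vertex 7.957 4.924 0.000
    endloop
  endfacet
  facet normal 0.0000 0.0000 1.0000
    outer loop
      vertex 7.957 4.924 29.230
      vertex 5.779 7.658 29.230
      vertex 2.282 7.660 29.230
    endloop
  endfacet
  facet normal 0.0000 0.0000 1.0000
    outer loop
      vertex 7.957 4.924 29.230
      vertex 2.282 7.660 29.230
      vertex 0.101 4.927 29.230
    endloop
  endfacet
  facet normal 0.0000 0.0000 1.0000
    outer loop
      vertex 7.957 4.924 29.230
      vertex 0.101 4.927 29.230
      vertex 0.878 1.518 29.230
    endloop
  endfacet
  facet normal 0.0000 0.0000 1.0000
    outer loop
      vertex 7.957 4.924 29.230
      vertex 0.878 1.518 29.230
      vertex 4.027 0.000 29.230
    endloop
  endfacet
  facet normal 0.0000 0.0000 1.0000
    outer loop
      vertex 7.957 4.924 29.230
      vertex 4.027 0.000 29.230
      vertex 7.178 1.516 29.230
    endloop
  endfacet
  facet normal 0.7822 0.6231 0.0000
    outer loop
      vertex 7.957 4.924 0.000
      vertex 5.779 7.658 0.000
      vertex 5.779 7.658 29.230
    endloop
  endfacet
  facet normal 0.7822 0.6231 0.0000
    outer loop
      vertex 7.957 4.924 0.000
      vertex 5.779 7.658 29.230
      vertex 7.957 4.924 29.230
    endloop
  endfacet
  facet normal 0.0006 1.0000 0.0000
    outer loop
      vertex 5.779 7.658 0.000
      vertex 2.282 7.660 0.000
      vertex 2.282 7.660 29.230
    endloop
  endfacet
  facet normal 0.0006 1.0000 0.0000
    outer loop
      vertex 5.779 7.658 0.000
      vertex 2.282 7.660 29.230
      vertex 5.779 7.658 29.230
    endloop
  endfacet
  facet normal -0.7816 0.6238 0.0000
    outer loop
      vertex 2.282 7.660 0.000
      vertex 0.101 4.927 0.000
      vertex 0.101 4.927 29.230
    endloop
  endfacet
  facet normal -0.7816 0.6238 0.0000
    outer loop
      vertex 2.282 7.660 0.000
      vertex 0.101 4.927 29.230
      vertex 2.282 7.660 29.230
    endloop
  endfacet
  facet normal -0.9750 -0.2222 0.0000
    outer loop
      vertex 0.101 4.927 0.000
      vertex 0.878 1.518 0.000
      vertex 0.878 1.518 29.230
    endloop
  endfacet
  facet normal -0.9750 -0.2222 0.0000
    outer loop
      vertex 0.101 4.927 0.000
      vertex 0.878 1.518 29.230
      vertex 0.101 4.927 29.230
    endloop
  endfacet
  facet normal -0.4342 -0.9008 0.0000
    outer loop
      vertex 0.878 1.518 0.000
      vertex 4.027 0.000 0.000
      vertex 4.027 0.000 29.230
    endloop
  endfacet
  facet normal -0.4342 -0.9008 0.0000
    outer loop
      vertex 0.878 1.518 0.000
      vertex 4.027 0.000 29.230
      vertex 0.878 1.518 29.230
    endloop
  endfacet
  facet normal 0.4335 -0.9011 0.0000
    outer loop
      vertex 4.027 0.000 0.000
      vertex 7.178 1.516 0.000
      vertex 7.178 1.516 29.230
    endloop
  endfacet
  facet normal 0.4335 -0.9011 0.0000
    outer loop
      vertex 4.027 0.000 0.000
      vertex 7.178 1.516 29.230
      vertex 4.027 0.000 29.230
    endloop
  endfacet
  facet normal 0.9749 -0.2228 0.0000
    outer loop
      vertex 7.178 1.516 0.000
      vertex 7.957 4.924 0.000
      vertex 7.957 4.924 29.230
    endloop
  endfacet
  facet normal 0.9749 -0.2228 0.0000
    outer loop
      vertex 7.178 1.516 0.000
      vertex 7.957 4.924 29.230
      vertex 7.178 1.516 29.230
    endloop
  endfacet
endsolid part

The G0 Z moves step by Δz≈7.308 mm. Every layer's G1 loop is the same polygon, so the solid is a straight extrusion of it from z=0 to z≈29.2. Closing with flat bottom and top caps and triangulating gives 24 facets — a regular 7-sided prism (a cylinder approximated with 7 flat sides), circumscribed radius ≈ 4.03 mm, height ≈ 29.2 mm.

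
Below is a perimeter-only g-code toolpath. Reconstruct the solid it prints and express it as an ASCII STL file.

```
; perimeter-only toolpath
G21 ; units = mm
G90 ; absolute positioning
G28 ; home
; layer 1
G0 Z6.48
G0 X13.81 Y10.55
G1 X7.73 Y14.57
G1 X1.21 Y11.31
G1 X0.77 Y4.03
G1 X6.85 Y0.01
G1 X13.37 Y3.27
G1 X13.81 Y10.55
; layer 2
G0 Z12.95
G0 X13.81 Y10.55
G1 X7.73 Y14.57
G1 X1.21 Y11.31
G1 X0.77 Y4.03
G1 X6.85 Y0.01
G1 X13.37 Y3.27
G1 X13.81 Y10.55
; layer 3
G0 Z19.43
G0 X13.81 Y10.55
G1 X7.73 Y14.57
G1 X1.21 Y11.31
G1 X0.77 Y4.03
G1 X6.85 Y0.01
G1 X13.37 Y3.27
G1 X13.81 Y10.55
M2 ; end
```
solid part
  facet normal 0.0000 0.0000 -1.0000
    outer loop
      vertex 1.21 11.31 0.00
      vertex 7.73 14.57 0.00
      vertex 13.81 10.55 0.00
    endloop
  endfacet
  facet normal 0.0000 0.0000 -1.0000
    outer loop
      vertex 0.77 4.03 0.00
      vertex 1.21 11.31 0.00
      vertex 13.81 10.55 0.00
    endloop
  endfacet
  facet normal 0.0000 0.0000 -1.0000
    outer loop
      vertex 6.85 0.01 0.00
      vertex 0.77 4.03 0.00
      vertex 13.81 10.55 0.00
    endloop
  endfacet
  facet normal 0.0000 0.0000 -1.0000
    outer loop
      vertex 13.37 3.27 0.00
      vertex 6.85 0.01 0.00
      vertex 13.81 10.55 0.00
    endloop
  endfacet
  facet normal 0.0000 0.0000 1.0000
    outer loop
      vertex 13.81 10.55 19.43
      vertex 7.73 14.57 19.43
      vertex 1.21 11.31 19.43
    endloop
  endfacet
  facet normal 0.0000 0.0000 1.0000
    outer loop
      vertex 13.81 10.55 19.43
      vertex 1.21 11.31 19.43
      vertex 0.77 4.03 19.43
    endloop
  endfacet
  facet normal 0.0000 0.0000 1.0000
    outer loop
      vertex 13.81 10.55 19.43
      vertex 0.77 4.03 19.43
      vertex 6.85 0.01 19.43
    endloop
  endfacet
  facet normal 0.0000 0.0000 1.0000
    outer loop
      vertex 13.81 10.55 19.43
      vertex 6.85 0.01 19.43
      vertex 13.37 3.27 19.43
    endloop
  endfacet
  facet normal 0.5515 0.8342 0.0000
    outer loop
      vertex 13.81 10.55 0.00
      vertex 7.73 14.57 0.00
      vertex 7.73 14.57 19.43
    endloop
  endfacet
  facet normal 0.5515 0.8342 0.0000
    outer loop
      vertex 13.81 10.55 0.00
      vertex 7.73 14.57 19.43
      vertex 13.81 10.55 19.43
    endloop
  endfacet
  facet normal -0.4472 0.8944 0.0000
    outer loop
      vertex 7.73 14.57 0.00
      vertex 1.21 11.31 0.00
      vertex 1.21 11.31 19.43
    endloop
  endfacet
  facet normal -0.4472 0.8944 0.0000
    outer loop
      vertex 7.73 14.57 0.00
      vertex 1.21 11.31 19.43
      vertex 7.73 14.57 19.43
    endloop
  endfacet
  facet normal -0.9982 0.0603 0.0000
    outer loop
      vertex 1.21 11.31 0.00
      vertex 0.77 4.03 0.00
      vertex 0.77 4.03 19.43
    endloop
  endfacet
  facet normal -0.9982 0.0603 0.0000
    outer loop
      vertex 1.21 11.31 0.00
      vertex 0.77 4.03 19.43
      vertex 1.21 11.31 19.43
    endloop
  endfacet
  facet normal -0.5515 -0.8342 0.0000
    outer loop
      vertex 0.77 4.03 0.00
      vertex 6.85 0.01 0.00
      vertex 6.85 0.01 19.43
    endloop
  endfacet
  facet normal -0.5515 -0.8342 0.0000
    outer loop
      vertex 0.77 4.03 0.00
      vertex 6.85 0.01 19.43
      vertex 0.77 4.03 19.43
    endloop
  endfacet
  facet normal 0.4472 -0.8944 0.0000
    outer loop
      vertex 6.85 0.01 0.00
      vertex 13.37 3.27 0.00
      vertex 13.37 3.27 19.43
    endloop
  endfacet
  facet normal 0.4472 -0.8944 0.0000
    outer loop
      vertex 6.85 0.01 0.00
      vertex 13.37 3.27 19.43
      vertex 6.85 0.01 19.43
    endloop
  endfacet
  facet normal 0.9982 -0.0603 0.0000
    outer loop
      vertex 13.37 3.27 0.00
      vertex 13.81 10.55 0.00
      vertex 13.81 10.55 19.43
    endloop
  endfacet
  facet normal 0.9982 -0.0603 0.0000
    outer loop
      vertex 13.37 3.27 0.00
      vertex 13.81 10.55 19.43
      vertex 13.37 3.27 19.43
    endloop
  endfacet
endsolid part

The G0 Z moves step by Δz≈6.48 mm. Every layer's G1 loop is the same polygon, so the solid is a straight extrusion of it from z=0 to z≈19.4. Closing with flat bottom and top caps and triangulating gives 20 facets — a regular 6-sided prism (a cylinder approximated with 6 flat sides), circumscribed radius ≈ 7.29 mm, height ≈ 19.4 mm.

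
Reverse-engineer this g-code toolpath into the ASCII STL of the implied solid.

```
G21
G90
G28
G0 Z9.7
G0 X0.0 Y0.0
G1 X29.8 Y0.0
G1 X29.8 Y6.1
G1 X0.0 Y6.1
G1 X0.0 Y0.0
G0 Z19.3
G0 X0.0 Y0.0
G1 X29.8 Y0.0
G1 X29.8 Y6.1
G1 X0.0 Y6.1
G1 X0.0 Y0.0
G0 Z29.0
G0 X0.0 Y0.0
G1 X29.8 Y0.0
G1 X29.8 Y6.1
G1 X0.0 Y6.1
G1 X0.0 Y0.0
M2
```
solid part
  facet normal 0.0000 0.0000 -1.0000
    outer loop
      vertex 29.8 6.1 0.0
      vertex 29.8 0.0 0.0
      vertex 0.0 0.0 0.0
    endloop
  endfacet
  facet normal 0.0000 0.0000 -1.0000
    outer loop
      vertex 0.0 6.1 0.0
      vertex 29.8 6.1 0.0
      vertex 0.0 0.0 0.0
    endloop
  endfacet
  facet normal 0.0000 0.0000 1.0000
    outer loop
      vertex 0.0 0.0 29.0
      vertex 29.8 0.0 29.0
      vertex 29.8 6.1 29.0
    endloop
  endfacet
  facet normal 0.0000 0.0000 1.0000
    outer loop
      vertex 0.0 0.0 29.0
      vertex 29.8 6.1 29.0
      vertex 0.0 6.1 29.0
    endloop
  endfacet
  facet normal 0.0000 -1.0000 0.0000
    outer loop
      vertex 0.0 0.0 0.0
      vertex 29.8 0.0 0.0
      vertex 29.8 0.0 29.0
    endloop
  endfacet
  facet normal 0.0000 -1.0000 0.0000
    outer loop
      vertex 0.0 0.0 0.0
      vertex 29.8 0.0 29.0
      vertex 0.0 0.0 29.0
    endloop
  endfacet
  facet normal 0.0000 1.0000 0.0000
    outer loop
      vertex 29.8 6.1 29.0
      vertex 29.8 6.1 0.0
      vertex 0.0 6.1 0.0
    endloop
  endfacet
  facet normal 0.0000 1.0000 0.0000
    outer loop
      vertex 0.0 6.1 29.0
      vertex 29.8 6.1 29.0
      vertex 0.0 6.1 0.0
    endloop
  endfacet
  facet normal -1.0000 0.0000 0.0000
    outer loop
      vertex 0.0 6.1 29.0
      vertex 0.0 6.1 0.0
      vertex 0.0 0.0 0.0
    endloop
  endfacet
  facet normal -1.0000 0.0000 0.0000
    outer loop
      vertex 0.0 0.0 29.0
      vertex 0.0 6.1 29.0
      vertex 0.0 0.0 0.0
    endloop
  endfacet
  facet normal 1.0000 0.0000 0.0000
    outer loop
      vertex 29.8 0.0 0.0
      vertex 29.8 6.1 0.0
      vertex 29.8 6.1 29.0
    endloop
  endfacet
  facet normal 1.0000 0.0000 0.0000
    outer loop
      vertex 29.8 0.0 0.0
      vertex 29.8 6.1 29.0
      vertex 29.8 0.0 29.0
    endloop
  endfacet
endsolid part

The G0 Z moves step by Δz≈9.7 mm. Every layer's G1 loop is the same polygon, so the solid is a straight extrusion of it from z=0 to z≈29. Closing with flat bottom and top caps and triangulating gives 12 facets — a rectangular box, roughly 29.8 × 6.1 mm footprint and 29 mm tall.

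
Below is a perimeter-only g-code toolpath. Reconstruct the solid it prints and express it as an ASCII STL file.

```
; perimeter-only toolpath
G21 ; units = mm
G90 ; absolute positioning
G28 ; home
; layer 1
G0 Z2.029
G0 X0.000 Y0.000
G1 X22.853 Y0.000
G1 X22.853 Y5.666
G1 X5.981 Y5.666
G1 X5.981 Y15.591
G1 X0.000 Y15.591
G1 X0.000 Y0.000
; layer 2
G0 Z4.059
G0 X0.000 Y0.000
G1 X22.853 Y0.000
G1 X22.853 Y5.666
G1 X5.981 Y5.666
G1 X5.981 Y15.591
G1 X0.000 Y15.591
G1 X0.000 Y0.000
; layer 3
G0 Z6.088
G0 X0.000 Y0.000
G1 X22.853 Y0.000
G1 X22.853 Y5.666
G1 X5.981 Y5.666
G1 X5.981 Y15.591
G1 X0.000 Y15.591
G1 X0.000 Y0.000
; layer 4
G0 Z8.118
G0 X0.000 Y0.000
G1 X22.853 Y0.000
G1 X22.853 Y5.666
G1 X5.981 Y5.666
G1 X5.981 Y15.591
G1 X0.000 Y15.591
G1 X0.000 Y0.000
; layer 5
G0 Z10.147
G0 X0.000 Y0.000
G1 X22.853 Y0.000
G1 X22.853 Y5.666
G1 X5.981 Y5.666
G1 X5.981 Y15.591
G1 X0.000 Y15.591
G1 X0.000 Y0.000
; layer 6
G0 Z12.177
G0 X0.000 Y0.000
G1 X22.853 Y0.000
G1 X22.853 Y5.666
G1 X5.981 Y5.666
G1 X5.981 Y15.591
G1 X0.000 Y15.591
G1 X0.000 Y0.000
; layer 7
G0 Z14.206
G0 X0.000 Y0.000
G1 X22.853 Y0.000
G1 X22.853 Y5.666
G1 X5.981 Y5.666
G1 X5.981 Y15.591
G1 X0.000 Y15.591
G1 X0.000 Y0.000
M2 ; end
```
solid part
  facet normal 0.0000 0.0000 -1.0000
    outer loop
      vertex 22.853 5.666 0.000
      vertex 22.853 0.000 0.000
      vertex 0.000 0.000 0.000
    endloop
  endfacet
  facet normal 0.0000 0.0000 -1.0000
    outer loop
      vertex 5.981 5.666 0.000
      vertex 22.853 5.666 0.000
      vertex 0.000 0.000 0.000
    endloop
  endfacet
  facet normal 0.0000 0.0000 -1.0000
    outer loop
      vertex 5.981 15.591 0.000
      vertex 5.981 5.666 0.000
      vertex 0.000 0.000 0.000
    endloop
  endfacet
  facet normal 0.0000 0.0000 -1.0000
    outer loop
      vertex 0.000 15.591 0.000
      vertex 5.981 15.591 0.000
      vertex 0.000 0.000 0.000
    endloop
  endfacet
  facet normal 0.0000 0.0000 1.0000
    outer loop
      vertex 0.000 0.000 14.206
      vertex 22.853 0.000 14.206
      vertex 22.853 5.666 14.206
    endloop
  endfacet
  facet normal 0.0000 0.0000 1.0000
    outer loop
      vertex 0.000 0.000 14.206
      vertex 22.853 5.666 14.206
      vertex 5.981 5.666 14.206
    endloop
  endfacet
  facet normal 0.0000 0.0000 1.0000
    outer loop
      vertex 0.000 0.000 14.206
      vertex 5.981 5.666 14.206
      vertex 5.981 15.591 14.206
    endloop
  endfacet
  facet normal 0.0000 0.0000 1.0000
    outer loop
      vertex 0.000 0.000 14.206
      vertex 5.981 15.591 14.206
      vertex 0.000 15.591 14.206
    endloop
  endfacet
  facet normal 0.0000 -1.0000 0.0000
    outer loop
      vertex 0.000 0.000 0.000
      vertex 22.853 0.000 0.000
      vertex 22.853 0.000 14.206
    endloop
  endfacet
  facet normal 0.0000 -1.0000 0.0000
    outer loop
      vertex 0.000 0.000 0.000
      vertex 22.853 0.000 14.206
      vertex 0.000 0.000 14.206
    endloop
  endfacet
  facet normal 1.0000 0.0000 0.0000
    outer loop
      vertex 22.853 0.000 0.000
      vertex 22.853 5.666 0.000
      vertex 22.853 5.666 14.206
    endloop
  endfacet
  facet normal 1.0000 0.0000 0.0000
    outer loop
      vertex 22.853 0.000 0.000
      vertex 22.853 5.666 14.206
      vertex 22.853 0.000 14.206
    endloop
  endfacet
  facet normal 0.0000 1.0000 0.0000
    outer loop
      vertex 22.853 5.666 0.000
      vertex 5.981 5.666 0.000
      vertex 5.981 5.666 14.206
    endloop
  endfacet
  facet normal 0.0000 1.0000 0.0000
    outer loop
      vertex 22.853 5.666 0.000
      vertex 5.981 5.666 14.206
      vertex 22.853 5.666 14.206
    endloop
  endfacet
  facet normal 1.0000 0.0000 0.0000
    outer loop
      vertex 5.981 5.666 0.000
      vertex 5.981 15.591 0.000
      vertex 5.981 15.591 14.206
    endloop
  endfacet
  facet normal 1.0000 0.0000 0.0000
    outer loop
      vertex 5.981 5.666 0.000
      vertex 5.981 15.591 14.206
      vertex 5.981 5.666 14.206
    endloop
  endfacet
  facet normal 0.0000 1.0000 0.0000
    outer loop
      vertex 5.981 15.591 0.000
      vertex 0.000 15.591 0.000
      vertex 0.000 15.591 14.206
    endloop
  endfacet
  facet normal 0.0000 1.0000 0.0000
    outer loop
      vertex 5.981 15.591 0.000
      vertex 0.000 15.591 14.206
      vertex 5.981 15.591 14.206
    endloop
  endfacet
  facet normal -1.0000 0.0000 0.0000
    outer loop
      vertex 0.000 15.591 0.000
      vertex 0.000 0.000 0.000
      vertex 0.000 0.000 14.206
    endloop
  endfacet
  facet normal -1.0000 0.0000 0.0000
    outer loop
      vertex 0.000 15.591 0.000
      vertex 0.000 0.000 14.206
      vertex 0.000 15.591 14.206
    endloop
  endfacet
endsolid part

The G0 Z moves step by Δz≈2.029 mm. Every layer's G1 loop is the same polygon, so the solid is a straight extrusion of it from z=0 to z≈14.2. Closing with flat bottom and top caps and triangulating gives 20 facets — an L-shaped prism: outer 22.9 × 15.6 mm, arm thicknesses ≈ 5.67 mm (horizontal) and 5.98 mm (vertical), extruded 14.2 mm in z.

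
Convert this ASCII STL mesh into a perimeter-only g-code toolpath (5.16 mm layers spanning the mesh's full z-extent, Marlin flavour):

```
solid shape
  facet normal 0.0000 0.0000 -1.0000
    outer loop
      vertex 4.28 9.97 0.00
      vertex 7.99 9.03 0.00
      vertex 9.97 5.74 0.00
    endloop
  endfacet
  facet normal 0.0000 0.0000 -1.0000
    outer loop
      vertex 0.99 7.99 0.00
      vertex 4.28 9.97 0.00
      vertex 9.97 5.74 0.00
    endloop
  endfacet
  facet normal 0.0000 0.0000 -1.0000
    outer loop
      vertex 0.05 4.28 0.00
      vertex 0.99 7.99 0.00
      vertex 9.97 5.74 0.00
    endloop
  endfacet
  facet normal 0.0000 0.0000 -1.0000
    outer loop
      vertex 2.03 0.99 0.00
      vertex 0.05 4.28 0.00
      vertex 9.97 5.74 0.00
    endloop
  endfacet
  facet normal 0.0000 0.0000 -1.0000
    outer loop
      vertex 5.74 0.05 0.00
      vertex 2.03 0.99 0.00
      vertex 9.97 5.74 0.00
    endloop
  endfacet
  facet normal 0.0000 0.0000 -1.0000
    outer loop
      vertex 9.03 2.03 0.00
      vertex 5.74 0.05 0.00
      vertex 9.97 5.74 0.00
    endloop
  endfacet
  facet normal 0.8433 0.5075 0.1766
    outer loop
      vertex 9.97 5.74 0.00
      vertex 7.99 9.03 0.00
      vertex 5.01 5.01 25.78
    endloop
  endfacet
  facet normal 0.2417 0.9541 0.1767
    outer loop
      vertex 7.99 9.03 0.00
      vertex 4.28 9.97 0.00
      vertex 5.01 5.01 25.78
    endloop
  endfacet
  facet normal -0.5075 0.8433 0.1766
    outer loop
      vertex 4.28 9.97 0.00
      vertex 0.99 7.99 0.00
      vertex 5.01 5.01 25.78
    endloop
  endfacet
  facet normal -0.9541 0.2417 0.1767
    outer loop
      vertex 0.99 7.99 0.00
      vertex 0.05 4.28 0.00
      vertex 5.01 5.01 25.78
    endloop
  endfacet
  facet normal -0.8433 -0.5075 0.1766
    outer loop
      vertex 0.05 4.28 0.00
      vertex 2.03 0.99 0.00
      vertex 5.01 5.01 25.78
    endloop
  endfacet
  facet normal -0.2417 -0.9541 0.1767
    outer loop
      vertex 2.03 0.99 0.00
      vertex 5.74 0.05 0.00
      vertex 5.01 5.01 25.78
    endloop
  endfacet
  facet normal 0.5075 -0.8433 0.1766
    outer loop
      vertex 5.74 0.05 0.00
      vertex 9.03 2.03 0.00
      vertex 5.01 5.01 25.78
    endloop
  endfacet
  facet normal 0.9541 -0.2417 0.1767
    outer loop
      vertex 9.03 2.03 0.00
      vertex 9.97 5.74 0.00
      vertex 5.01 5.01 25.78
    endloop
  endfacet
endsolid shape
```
; perimeter-only toolpath
G21 ; units = mm
G90 ; absolute positioning
G28 ; home
; layer 1
G0 Z5.16
G0 X8.98 Y5.59
G1 X7.39 Y8.23
G1 X4.43 Y8.98
G1 X1.79 Y7.39
G1 X1.04 Y4.43
G1 X2.63 Y1.79
G1 X5.59 Y1.04
G1 X8.23 Y2.63
G1 X8.98 Y5.59
; layer 2
G0 Z10.31
G0 X7.99 Y5.45
G1 X6.80 Y7.42
G1 X4.57 Y7.99
G1 X2.60 Y6.80
G1 X2.03 Y4.57
G1 X3.22 Y2.60
G1 X5.45 Y2.03
G1 X7.42 Y3.22
G1 X7.99 Y5.45
; layer 3
G0 Z15.47
G0 X6.99 Y5.30
G1 X6.20 Y6.62
G1 X4.72 Y6.99
G1 X3.40 Y6.20
G1 X3.03 Y4.72
G1 X3.82 Y3.40
G1 X5.30 Y3.03
G1 X6.62 Y3.82
G1 X6.99 Y5.30
; layer 4
G0 Z20.62
G0 X6.00 Y5.16
G1 X5.61 Y5.81
G1 X4.86 Y6.00
G1 X4.21 Y5.61
G1 X4.02 Y4.86
G1 X4.41 Y4.21
G1 X5.16 Y4.02
G1 X5.81 Y4.41
G1 X6.00 Y5.16
M2 ; end

The solid is a regular 8-sided pyramid, base circumscribed radius ≈ 5.01 mm, apex at z ≈ 25.8 mm. Slicing at Δz = 5.16 mm — 5 equal slices spanning the solid's height, so layer i sits at z = i·h/5 — gives 4 non-empty perimeters. Each is a 8-segment closed polygon; G0 lifts to the layer z and rapids to the start vertex, then G1 traces the edges. The cross-section shrinks linearly with z (the slice at the apex is degenerate and omitted).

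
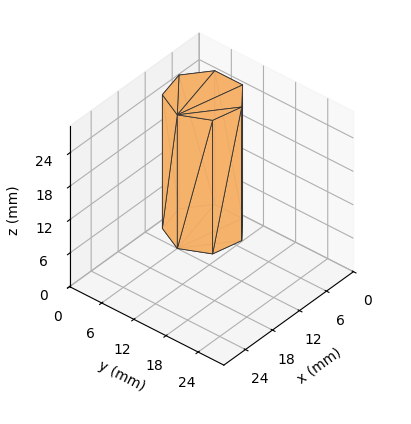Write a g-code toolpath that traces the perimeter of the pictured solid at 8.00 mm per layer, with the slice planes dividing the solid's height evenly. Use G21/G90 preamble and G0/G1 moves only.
Reading the render: the shape is a regular 7-sided prism (a cylinder approximated with 7 flat sides), circumscribed radius ≈ 6 mm, height ≈ 24 mm (dimensions read to the nearest mm from the axis ticks). For the g-code, the solid's height is divided into equal slices at the stated Δz and each level perimeter traced with G1 moves after a G0 lift.

; perimeter-only toolpath
G21 ; units = mm
G90 ; absolute positioning
G28 ; home
; layer 1
G0 Z8.00
G0 X12.00 Y6.00
G1 X9.74 Y10.69
G1 X4.66 Y11.85
G1 X0.59 Y8.60
G1 X0.59 Y3.40
G1 X4.66 Y0.15
G1 X9.74 Y1.31
G1 X12.00 Y6.00
; layer 2
G0 Z16.00
G0 X12.00 Y6.00
G1 X9.74 Y10.69
G1 X4.66 Y11.85
G1 X0.59 Y8.60
G1 X0.59 Y3.40
G1 X4.66 Y0.15
G1 X9.74 Y1.31
G1 X12.00 Y6.00
; layer 3
G0 Z24.00
G0 X12.00 Y6.00
G1 X9.74 Y10.69
G1 X4.66 Y11.85
G1 X0.59 Y8.60
G1 X0.59 Y3.40
G1 X4.66 Y0.15
G1 X9.74 Y1.31
G1 X12.00 Y6.00
M2 ; end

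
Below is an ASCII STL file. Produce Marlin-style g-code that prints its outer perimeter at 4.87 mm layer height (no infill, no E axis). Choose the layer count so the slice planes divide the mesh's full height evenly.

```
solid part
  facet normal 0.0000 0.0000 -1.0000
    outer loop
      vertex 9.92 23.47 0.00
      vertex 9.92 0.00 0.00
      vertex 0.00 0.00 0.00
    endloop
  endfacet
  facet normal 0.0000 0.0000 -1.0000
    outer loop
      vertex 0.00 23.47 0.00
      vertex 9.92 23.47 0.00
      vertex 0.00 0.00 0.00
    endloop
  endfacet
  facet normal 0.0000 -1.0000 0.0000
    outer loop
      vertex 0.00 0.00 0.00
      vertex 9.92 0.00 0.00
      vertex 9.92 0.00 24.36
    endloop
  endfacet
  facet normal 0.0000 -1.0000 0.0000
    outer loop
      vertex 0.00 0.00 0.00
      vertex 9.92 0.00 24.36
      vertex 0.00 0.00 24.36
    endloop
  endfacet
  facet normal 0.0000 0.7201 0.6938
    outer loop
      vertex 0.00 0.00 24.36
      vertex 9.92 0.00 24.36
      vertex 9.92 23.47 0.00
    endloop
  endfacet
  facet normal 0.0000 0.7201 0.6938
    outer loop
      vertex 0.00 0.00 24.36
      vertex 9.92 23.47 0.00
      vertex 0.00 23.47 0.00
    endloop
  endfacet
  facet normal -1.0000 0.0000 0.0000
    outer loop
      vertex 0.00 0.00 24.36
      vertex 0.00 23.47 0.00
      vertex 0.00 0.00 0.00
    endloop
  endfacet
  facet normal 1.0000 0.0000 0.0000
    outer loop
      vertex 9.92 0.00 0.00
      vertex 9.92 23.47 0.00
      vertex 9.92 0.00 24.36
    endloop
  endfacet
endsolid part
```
; perimeter-only toolpath
G21 ; units = mm
G90 ; absolute positioning
G28 ; home
; layer 1
G0 Z4.87
G0 X0.00 Y0.00
G1 X9.92 Y0.00
G1 X9.92 Y18.78
G1 X0.00 Y18.78
G1 X0.00 Y0.00
; layer 2
G0 Z9.74
G0 X0.00 Y0.00
G1 X9.92 Y0.00
G1 X9.92 Y14.08
G1 X0.00 Y14.08
G1 X0.00 Y0.00
; layer 3
G0 Z14.62
G0 X0.00 Y0.00
G1 X9.92 Y0.00
G1 X9.92 Y9.39
G1 X0.00 Y9.39
G1 X0.00 Y0.00
; layer 4
G0 Z19.49
G0 X0.00 Y0.00
G1 X9.92 Y0.00
G1 X9.92 Y4.69
G1 X0.00 Y4.69
G1 X0.00 Y0.00
M2 ; end

The solid is a wedge (ramp): 9.92 × 23.5 mm base, rising to 24.4 mm along the y=0 edge and sloping linearly to z=0 at y=23.5. Slicing at Δz = 4.87 mm — 5 equal slices spanning the solid's height, so layer i sits at z = i·h/5 — gives 4 non-empty perimeters. Each is a 4-segment closed polygon; G0 lifts to the layer z and rapids to the start vertex, then G1 traces the edges. The cross-section shrinks linearly with z (the slice at the apex is degenerate and omitted).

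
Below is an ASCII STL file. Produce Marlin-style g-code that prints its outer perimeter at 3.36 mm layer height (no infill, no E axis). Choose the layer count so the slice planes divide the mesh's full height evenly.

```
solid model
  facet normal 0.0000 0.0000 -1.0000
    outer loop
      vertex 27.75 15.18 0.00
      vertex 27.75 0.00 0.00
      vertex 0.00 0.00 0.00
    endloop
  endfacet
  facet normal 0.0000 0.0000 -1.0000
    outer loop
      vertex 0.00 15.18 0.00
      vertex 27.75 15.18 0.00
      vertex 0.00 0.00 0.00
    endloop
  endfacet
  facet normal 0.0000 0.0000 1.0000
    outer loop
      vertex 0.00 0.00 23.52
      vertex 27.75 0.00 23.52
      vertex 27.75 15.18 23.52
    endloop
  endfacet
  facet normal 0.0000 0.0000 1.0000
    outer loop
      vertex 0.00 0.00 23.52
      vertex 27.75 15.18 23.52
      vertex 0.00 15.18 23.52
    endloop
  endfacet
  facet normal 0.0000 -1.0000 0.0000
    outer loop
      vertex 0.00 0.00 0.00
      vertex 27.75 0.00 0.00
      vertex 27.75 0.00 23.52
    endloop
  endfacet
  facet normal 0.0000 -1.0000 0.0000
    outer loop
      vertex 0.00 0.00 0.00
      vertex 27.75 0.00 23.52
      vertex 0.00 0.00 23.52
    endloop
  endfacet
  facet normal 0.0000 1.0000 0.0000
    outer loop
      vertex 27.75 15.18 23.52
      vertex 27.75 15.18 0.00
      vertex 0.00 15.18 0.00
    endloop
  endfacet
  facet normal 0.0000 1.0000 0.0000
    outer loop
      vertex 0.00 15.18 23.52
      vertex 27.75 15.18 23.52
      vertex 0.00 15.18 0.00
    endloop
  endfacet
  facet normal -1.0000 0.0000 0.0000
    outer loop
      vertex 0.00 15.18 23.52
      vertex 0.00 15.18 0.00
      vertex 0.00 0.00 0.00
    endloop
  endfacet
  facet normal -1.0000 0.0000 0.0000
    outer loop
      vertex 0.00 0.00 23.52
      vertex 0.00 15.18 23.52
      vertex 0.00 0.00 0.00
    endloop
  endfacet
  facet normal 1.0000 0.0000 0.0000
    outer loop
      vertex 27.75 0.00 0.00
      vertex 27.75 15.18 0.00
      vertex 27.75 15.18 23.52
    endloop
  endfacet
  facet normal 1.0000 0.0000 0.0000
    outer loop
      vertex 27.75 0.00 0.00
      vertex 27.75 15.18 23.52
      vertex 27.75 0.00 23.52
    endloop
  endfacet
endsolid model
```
; perimeter-only toolpath
G21 ; units = mm
G90 ; absolute positioning
G28 ; home
; layer 1
G0 Z3.36
G0 X0.00 Y0.00
G1 X27.75 Y0.00
G1 X27.75 Y15.18
G1 X0.00 Y15.18
G1 X0.00 Y0.00
; layer 2
G0 Z6.72
G0 X0.00 Y0.00
G1 X27.75 Y0.00
G1 X27.75 Y15.18
G1 X0.00 Y15.18
G1 X0.00 Y0.00
; layer 3
G0 Z10.08
G0 X0.00 Y0.00
G1 X27.75 Y0.00
G1 X27.75 Y15.18
G1 X0.00 Y15.18
G1 X0.00 Y0.00
; layer 4
G0 Z13.44
G0 X0.00 Y0.00
G1 X27.75 Y0.00
G1 X27.75 Y15.18
G1 X0.00 Y15.18
G1 X0.00 Y0.00
; layer 5
G0 Z16.80
G0 X0.00 Y0.00
G1 X27.75 Y0.00
G1 X27.75 Y15.18
G1 X0.00 Y15.18
G1 X0.00 Y0.00
; layer 6
G0 Z20.16
G0 X0.00 Y0.00
G1 X27.75 Y0.00
G1 X27.75 Y15.18
G1 X0.00 Y15.18
G1 X0.00 Y0.00
; layer 7
G0 Z23.52
G0 X0.00 Y0.00
G1 X27.75 Y0.00
G1 X27.75 Y15.18
G1 X0.00 Y15.18
G1 X0.00 Y0.00
M2 ; end

The solid is a rectangular box, roughly 27.8 × 15.2 mm footprint and 23.5 mm tall. Slicing at Δz = 3.36 mm — 7 equal slices spanning the solid's height, so layer i sits at z = i·h/7 — gives 7 non-empty perimeters. Each is a 4-segment closed polygon; G0 lifts to the layer z and rapids to the start vertex, then G1 traces the edges.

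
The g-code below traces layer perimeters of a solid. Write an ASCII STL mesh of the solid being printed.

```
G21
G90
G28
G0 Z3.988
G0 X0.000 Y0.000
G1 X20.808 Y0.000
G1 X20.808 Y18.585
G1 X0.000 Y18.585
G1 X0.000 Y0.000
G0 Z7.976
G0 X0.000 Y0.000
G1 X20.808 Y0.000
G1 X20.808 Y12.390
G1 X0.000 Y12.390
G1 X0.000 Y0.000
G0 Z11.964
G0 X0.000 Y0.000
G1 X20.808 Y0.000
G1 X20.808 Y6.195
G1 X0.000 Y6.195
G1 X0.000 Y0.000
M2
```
solid part
  facet normal 0.0000 0.0000 -1.0000
    outer loop
      vertex 20.808 24.780 0.000
      vertex 20.808 0.000 0.000
      vertex 0.000 0.000 0.000
    endloop
  endfacet
  facet normal 0.0000 0.0000 -1.0000
    outer loop
      vertex 0.000 24.780 0.000
      vertex 20.808 24.780 0.000
      vertex 0.000 0.000 0.000
    endloop
  endfacet
  facet normal 0.0000 -1.0000 0.0000
    outer loop
      vertex 0.000 0.000 0.000
      vertex 20.808 0.000 0.000
      vertex 20.808 0.000 15.952
    endloop
  endfacet
  facet normal 0.0000 -1.0000 0.0000
    outer loop
      vertex 0.000 0.000 0.000
      vertex 20.808 0.000 15.952
      vertex 0.000 0.000 15.952
    endloop
  endfacet
  facet normal 0.0000 0.5413 0.8408
    outer loop
      vertex 0.000 0.000 15.952
      vertex 20.808 0.000 15.952
      vertex 20.808 24.780 0.000
    endloop
  endfacet
  facet normal 0.0000 0.5413 0.8408
    outer loop
      vertex 0.000 0.000 15.952
      vertex 20.808 24.780 0.000
      vertex 0.000 24.780 0.000
    endloop
  endfacet
  facet normal -1.0000 0.0000 0.0000
    outer loop
      vertex 0.000 0.000 15.952
      vertex 0.000 24.780 0.000
      vertex 0.000 0.000 0.000
    endloop
  endfacet
  facet normal 1.0000 0.0000 0.0000
    outer loop
      vertex 20.808 0.000 0.000
      vertex 20.808 24.780 0.000
      vertex 20.808 0.000 15.952
    endloop
  endfacet
endsolid part

The G0 Z moves step by Δz≈3.988 mm. The G1 loops shrink linearly with z, so the solid tapers from its base footprint up to z≈16. Closing with a flat bottom cap and the tapered top and triangulating gives 8 facets — a wedge (ramp): 20.8 × 24.8 mm base, rising to 16 mm along the y=0 edge and sloping linearly to z=0 at y=24.8.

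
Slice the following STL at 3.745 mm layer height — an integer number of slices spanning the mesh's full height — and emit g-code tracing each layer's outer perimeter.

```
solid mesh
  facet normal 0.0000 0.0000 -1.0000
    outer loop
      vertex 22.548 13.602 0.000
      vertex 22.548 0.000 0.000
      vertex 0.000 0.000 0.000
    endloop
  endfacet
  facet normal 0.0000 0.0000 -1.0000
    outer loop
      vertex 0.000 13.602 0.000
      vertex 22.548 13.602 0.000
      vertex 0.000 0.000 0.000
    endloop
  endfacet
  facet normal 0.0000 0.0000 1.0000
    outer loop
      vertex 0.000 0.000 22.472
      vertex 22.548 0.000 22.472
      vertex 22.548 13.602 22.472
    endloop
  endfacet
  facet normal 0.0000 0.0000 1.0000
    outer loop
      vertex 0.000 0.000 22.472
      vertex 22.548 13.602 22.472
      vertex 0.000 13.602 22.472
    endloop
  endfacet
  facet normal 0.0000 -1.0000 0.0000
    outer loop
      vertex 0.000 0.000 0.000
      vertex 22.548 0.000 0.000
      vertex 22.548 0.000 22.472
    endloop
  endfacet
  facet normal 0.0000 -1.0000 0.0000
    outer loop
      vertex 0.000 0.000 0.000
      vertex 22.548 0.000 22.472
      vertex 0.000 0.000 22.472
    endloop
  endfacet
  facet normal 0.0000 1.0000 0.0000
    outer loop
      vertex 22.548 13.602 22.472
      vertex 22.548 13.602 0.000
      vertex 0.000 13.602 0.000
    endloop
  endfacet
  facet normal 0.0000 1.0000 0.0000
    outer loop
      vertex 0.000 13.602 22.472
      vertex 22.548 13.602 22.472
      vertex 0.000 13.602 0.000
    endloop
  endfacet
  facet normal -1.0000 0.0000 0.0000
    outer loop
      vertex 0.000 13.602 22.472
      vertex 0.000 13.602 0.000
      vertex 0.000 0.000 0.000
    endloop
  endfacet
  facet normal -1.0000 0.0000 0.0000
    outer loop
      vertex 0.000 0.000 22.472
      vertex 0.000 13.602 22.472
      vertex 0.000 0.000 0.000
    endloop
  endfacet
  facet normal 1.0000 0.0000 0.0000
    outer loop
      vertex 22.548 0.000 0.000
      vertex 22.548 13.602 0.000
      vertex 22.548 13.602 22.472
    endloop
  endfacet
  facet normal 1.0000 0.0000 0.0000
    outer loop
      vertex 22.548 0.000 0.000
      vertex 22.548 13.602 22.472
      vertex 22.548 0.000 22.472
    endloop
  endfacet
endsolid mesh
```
; perimeter-only toolpath
G21 ; units = mm
G90 ; absolute positioning
G28 ; home
; layer 1
G0 Z3.745
G0 X0.000 Y0.000
G1 X22.548 Y0.000
G1 X22.548 Y13.602
G1 X0.000 Y13.602
G1 X0.000 Y0.000
; layer 2
G0 Z7.491
G0 X0.000 Y0.000
G1 X22.548 Y0.000
G1 X22.548 Y13.602
G1 X0.000 Y13.602
G1 X0.000 Y0.000
; layer 3
G0 Z11.236
G0 X0.000 Y0.000
G1 X22.548 Y0.000
G1 X22.548 Y13.602
G1 X0.000 Y13.602
G1 X0.000 Y0.000
; layer 4
G0 Z14.981
G0 X0.000 Y0.000
G1 X22.548 Y0.000
G1 X22.548 Y13.602
G1 X0.000 Y13.602
G1 X0.000 Y0.000
; layer 5
G0 Z18.727
G0 X0.000 Y0.000
G1 X22.548 Y0.000
G1 X22.548 Y13.602
G1 X0.000 Y13.602
G1 X0.000 Y0.000
; layer 6
G0 Z22.472
G0 X0.000 Y0.000
G1 X22.548 Y0.000
G1 X22.548 Y13.602
G1 X0.000 Y13.602
G1 X0.000 Y0.000
M2 ; end

The solid is a rectangular box, roughly 22.5 × 13.6 mm footprint and 22.5 mm tall. Slicing at Δz = 3.745 mm — 6 equal slices spanning the solid's height, so layer i sits at z = i·h/6 — gives 6 non-empty perimeters. Each is a 4-segment closed polygon; G0 lifts to the layer z and rapids to the start vertex, then G1 traces the edges.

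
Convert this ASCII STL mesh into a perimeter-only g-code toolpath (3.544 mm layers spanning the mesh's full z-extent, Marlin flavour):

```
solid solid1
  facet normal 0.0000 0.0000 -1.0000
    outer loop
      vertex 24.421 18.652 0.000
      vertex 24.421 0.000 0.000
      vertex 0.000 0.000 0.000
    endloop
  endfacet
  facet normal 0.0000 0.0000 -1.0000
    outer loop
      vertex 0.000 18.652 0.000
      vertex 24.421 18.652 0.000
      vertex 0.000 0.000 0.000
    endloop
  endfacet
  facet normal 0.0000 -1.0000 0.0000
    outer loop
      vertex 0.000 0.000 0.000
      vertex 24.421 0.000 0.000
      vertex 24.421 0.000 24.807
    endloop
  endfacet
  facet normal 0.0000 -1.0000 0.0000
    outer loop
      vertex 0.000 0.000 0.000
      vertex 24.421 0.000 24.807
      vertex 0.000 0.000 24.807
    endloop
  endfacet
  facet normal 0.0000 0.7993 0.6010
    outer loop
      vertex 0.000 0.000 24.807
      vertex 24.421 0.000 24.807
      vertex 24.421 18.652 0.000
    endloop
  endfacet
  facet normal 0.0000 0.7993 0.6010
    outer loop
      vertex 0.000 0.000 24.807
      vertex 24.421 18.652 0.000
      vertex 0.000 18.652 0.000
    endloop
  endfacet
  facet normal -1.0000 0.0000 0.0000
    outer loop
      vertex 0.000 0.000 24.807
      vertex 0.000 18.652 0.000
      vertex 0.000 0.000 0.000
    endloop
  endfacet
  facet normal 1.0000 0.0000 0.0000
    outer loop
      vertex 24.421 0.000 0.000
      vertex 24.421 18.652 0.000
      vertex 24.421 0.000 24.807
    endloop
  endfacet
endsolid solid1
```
; perimeter-only toolpath
G21 ; units = mm
G90 ; absolute positioning
G28 ; home
; layer 1
G0 Z3.544
G0 X0.000 Y0.000
G1 X24.421 Y0.000
G1 X24.421 Y15.987
G1 X0.000 Y15.987
G1 X0.000 Y0.000
; layer 2
G0 Z7.088
G0 X0.000 Y0.000
G1 X24.421 Y0.000
G1 X24.421 Y13.323
G1 X0.000 Y13.323
G1 X0.000 Y0.000
; layer 3
G0 Z10.632
G0 X0.000 Y0.000
G1 X24.421 Y0.000
G1 X24.421 Y10.658
G1 X0.000 Y10.658
G1 X0.000 Y0.000
; layer 4
G0 Z14.175
G0 X0.000 Y0.000
G1 X24.421 Y0.000
G1 X24.421 Y7.994
G1 X0.000 Y7.994
G1 X0.000 Y0.000
; layer 5
G0 Z17.719
G0 X0.000 Y0.000
G1 X24.421 Y0.000
G1 X24.421 Y5.329
G1 X0.000 Y5.329
G1 X0.000 Y0.000
; layer 6
G0 Z21.263
G0 X0.000 Y0.000
G1 X24.421 Y0.000
G1 X24.421 Y2.665
G1 X0.000 Y2.665
G1 X0.000 Y0.000
M2 ; end

The solid is a wedge (ramp): 24.4 × 18.7 mm base, rising to 24.8 mm along the y=0 edge and sloping linearly to z=0 at y=18.7. Slicing at Δz = 3.544 mm — 7 equal slices spanning the solid's height, so layer i sits at z = i·h/7 — gives 6 non-empty perimeters. Each is a 4-segment closed polygon; G0 lifts to the layer z and rapids to the start vertex, then G1 traces the edges. The cross-section shrinks linearly with z (the slice at the apex is degenerate and omitted).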